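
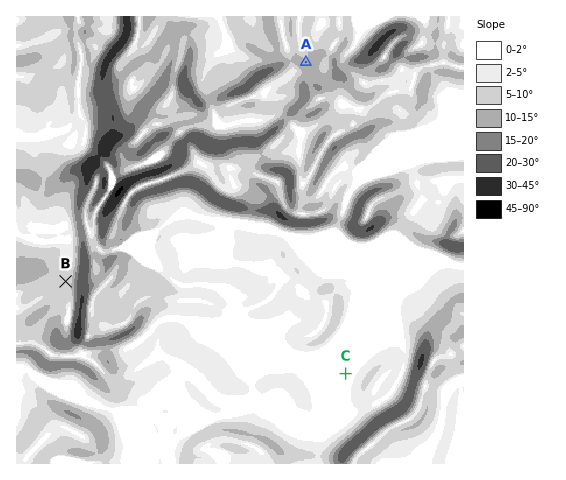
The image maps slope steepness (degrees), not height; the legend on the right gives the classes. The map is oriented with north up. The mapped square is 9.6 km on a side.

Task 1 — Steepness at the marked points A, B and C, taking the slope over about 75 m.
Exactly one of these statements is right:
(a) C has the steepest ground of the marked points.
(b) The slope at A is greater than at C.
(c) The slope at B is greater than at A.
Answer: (b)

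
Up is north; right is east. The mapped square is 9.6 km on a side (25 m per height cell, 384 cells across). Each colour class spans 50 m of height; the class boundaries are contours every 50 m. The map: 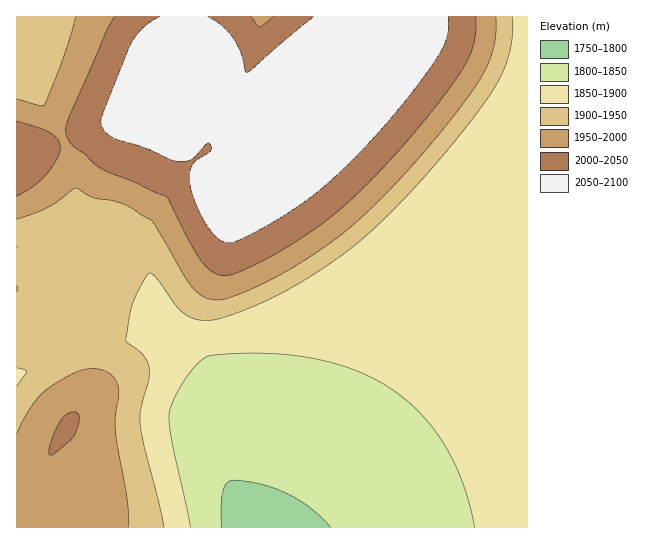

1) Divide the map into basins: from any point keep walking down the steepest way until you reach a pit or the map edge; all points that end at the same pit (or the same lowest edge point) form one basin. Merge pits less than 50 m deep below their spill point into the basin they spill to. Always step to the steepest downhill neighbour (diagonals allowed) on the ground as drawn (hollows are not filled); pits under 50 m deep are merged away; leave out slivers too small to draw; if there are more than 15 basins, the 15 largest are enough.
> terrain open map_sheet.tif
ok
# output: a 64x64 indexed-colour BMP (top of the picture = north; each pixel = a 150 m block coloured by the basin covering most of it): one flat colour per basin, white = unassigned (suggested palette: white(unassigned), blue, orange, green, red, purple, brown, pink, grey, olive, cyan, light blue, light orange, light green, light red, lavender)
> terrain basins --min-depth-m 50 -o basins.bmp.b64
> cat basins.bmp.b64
<image width="64" height="64" href="data:image/bmp;base64,Qk12CAAAAAAAAHYAAAAoAAAAQAAAAEAAAAABAAQAAAAAAAAIAAATCwAAEwsAABAAAAAAAAAA////ALR3HwAOf/8ALKAsACgn1gC9Z5QAS1aMAMJ34wB/f38AIr28AM++FwDox64AeLv/AIrfmACWmP8A1bDFABEREREREREREREREREREREREREREREREREREREREREREREREREREREREREREREREREREREREREREREREREREREREREREREREREREREREREREREREREREREREREREREREREREREREREREREREREREREREREREREREREREREREREREREREREREREREREREREREREREREREREREREREREREREREREREREREREREREREREREREREREREREREREREREREREREREREREREREREREREREREREREREREREREREREREREREREREREREREREREREREREREREREREREREREREREREREREREREREREREREREREREREREREREREREREREREREREREREREREREREREREREREREREREREREREREREREREREREREREREREREREREREREREREREREREREREREREREREREREREREREREREREREREREREREREREREREREREREREREREREREREREREREREREREREREREREREREREREREREREREREREREREREREREREREREREREREREREREREREREREREREREREREREREREREREREREREREREREREREREREREREREREREREREREREREREREREREREREREREREREREREREREREREREREREREREREREREREREREREREREREREREREREREREREREREREREREREREREREREREREREREREREREREREREREREREREREREREREREREREREREREREREREREREREREREREREREREREREREREREREREREREREREREREREREREREREREREREREREREREREREREREREREREREREREREREREREREREREREREREREREREREREREREREREREREREREREREREREREREREREREREREREREREREREREREREREREREREREREREREREREREREREREREREREREREREREREREREREREREREREREREREREREREREREREREREREREREREREREREREREREREREREREREREREREREREREREREREREREREREREREREREREREREREREREREREREREREREREREREREREREREREREREREREREREREREREREREREREREREREREREREREREREREREREREREREREREREREREREREREREREREREREREREREREREREREREREREREREREREREREREREREREREREREREREREREREREREREREREREREREREREREREREREREREREREREREREREREREREREREREREREREREREREREREREREREREREREREREREREREREREREREREREREREREREREREREREREREREREREREREREREREREREREREREREREREREREREREREREREREREREREREREREREREREREREREREREREREREREREREREREREREREREREREREREREREREREREREREREREREREREREREREREREREREREREREREREREREREREREREREREREREREREREREREREREREREREREREREREREREREREREREREREREREREREREREREREREREREREREREREREREREREREREREREREREREREREREREREREREREREREREREREREREREREREREREREREREREREREREREREREREREREREREREREREREREREREREREREREREREREREREREREREREREREREREREREREREREREREREREREREREREREREREREREREREREREREREREREREREREREREREREREREREREREREREREREREREREREREREREREREREREREREREREREREREREREREREREREREREREREREREREREREREREREREREREREREREREREREREREREREREREREiIRERERERERERERERERERERERERERERERERERERERESIiIhERERERERERERERERERERERERERERERERERERERIiIiIhEREREREREREREREREREREREREREREREREREREiIiIiIiERERERERERERMzERERERERERERERERERERESIiIiIiIiIhERERERERMzMxERERERERERERERERERERIiIiIiIiIiIRERERERMzMzMxEREREREREREREREREREiIiIiIiIiIiERERETMzMzMzMRERERERERERERERERESIiIiIiIiIiIRERETMzMzMzMzERERERERERERERERERIiIiIiIiIiIiERERMzMzMzMzMxEREREREREREREREREiIiIiIiIiIiIRERMzMzMzMzMzMRERERERERERERERESIiIiIiIiIiIiEREzMzMzMzMzMzERERERERERERERERIiIiIiIiIiIiIhEzMzMzMzMzMzMxEREREREREREREREiIiIiIiIiIiIiIzMzMzMzMzMzMzMxERERERERERERESIiIiIiIiIiIiIjMzMzMzMzMzMzMzMRERERERERERERIiIiIiIiIiIiIiMzMzMzMzMzMzMzMzEREREREREREREiIiIiIiIiIiIiIzMzMzMzMzMzMzMzMxERERERERERESIiIiIiIiIiIiIjMzMzMzMzMzMzMzMzMRERERERERER"/>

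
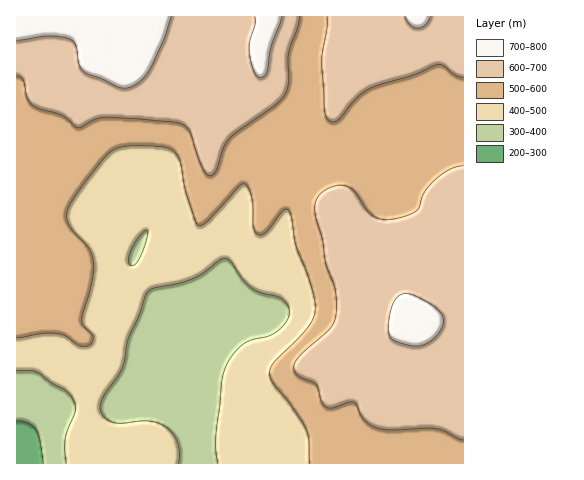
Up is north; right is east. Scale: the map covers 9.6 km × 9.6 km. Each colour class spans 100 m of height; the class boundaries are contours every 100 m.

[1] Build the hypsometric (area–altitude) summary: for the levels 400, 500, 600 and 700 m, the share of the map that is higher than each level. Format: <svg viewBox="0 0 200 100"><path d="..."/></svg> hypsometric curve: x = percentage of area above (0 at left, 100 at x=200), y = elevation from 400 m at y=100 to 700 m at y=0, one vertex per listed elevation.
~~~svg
<svg viewBox="0 0 200 100"><path d="M176 100l-44-33-61-34-61-33"/></svg>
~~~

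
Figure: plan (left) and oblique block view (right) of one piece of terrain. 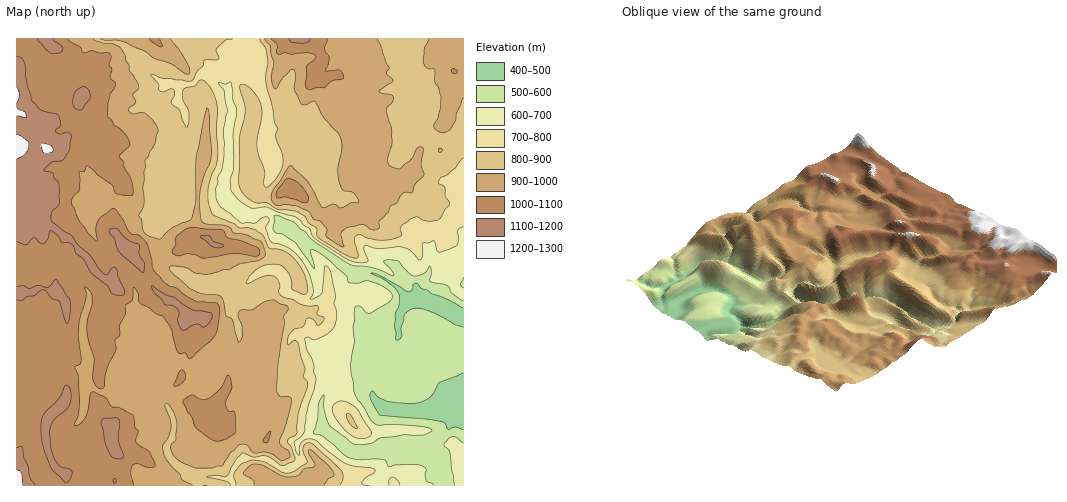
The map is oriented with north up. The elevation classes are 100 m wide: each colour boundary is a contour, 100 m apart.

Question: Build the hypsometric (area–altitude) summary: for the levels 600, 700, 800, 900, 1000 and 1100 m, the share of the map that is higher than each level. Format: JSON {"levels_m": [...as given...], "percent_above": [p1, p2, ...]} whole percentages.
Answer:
{"levels_m": [600, 700, 800, 900, 1000, 1100], "percent_above": [90, 82, 73, 53, 27, 6]}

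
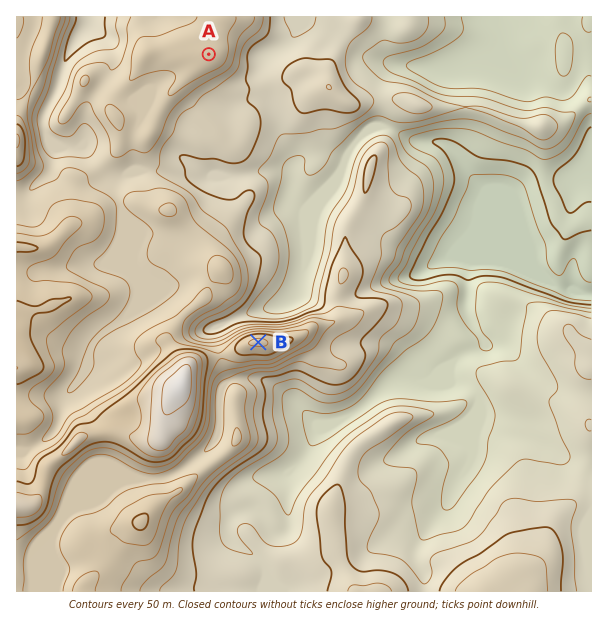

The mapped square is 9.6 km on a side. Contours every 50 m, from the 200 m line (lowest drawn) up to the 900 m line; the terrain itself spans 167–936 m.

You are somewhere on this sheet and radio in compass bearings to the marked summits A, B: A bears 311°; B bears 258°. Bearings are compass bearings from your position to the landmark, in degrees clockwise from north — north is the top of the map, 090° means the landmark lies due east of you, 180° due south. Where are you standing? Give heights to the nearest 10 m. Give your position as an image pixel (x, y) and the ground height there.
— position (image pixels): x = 485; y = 294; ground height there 330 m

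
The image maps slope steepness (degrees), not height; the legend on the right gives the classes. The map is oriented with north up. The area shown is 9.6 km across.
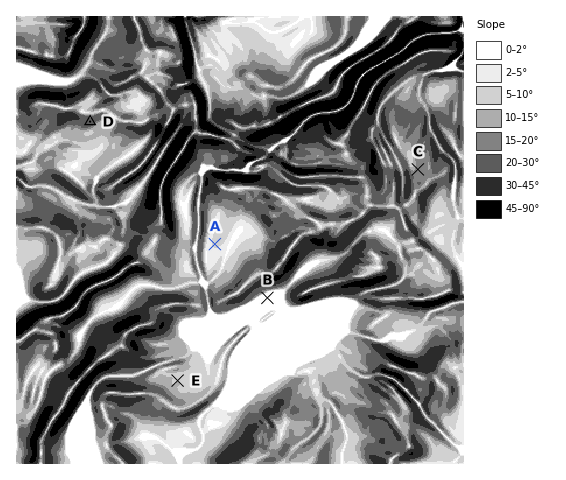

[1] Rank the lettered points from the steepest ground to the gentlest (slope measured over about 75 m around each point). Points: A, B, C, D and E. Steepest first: D C E A B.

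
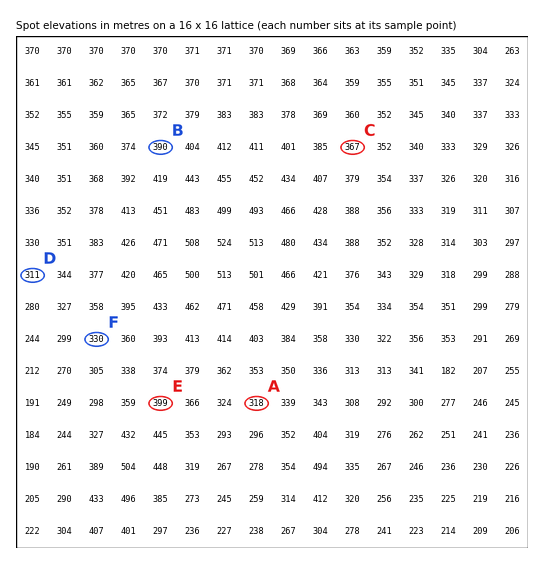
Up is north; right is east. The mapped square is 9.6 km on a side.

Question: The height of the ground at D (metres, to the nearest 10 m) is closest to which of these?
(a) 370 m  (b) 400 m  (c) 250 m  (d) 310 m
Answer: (d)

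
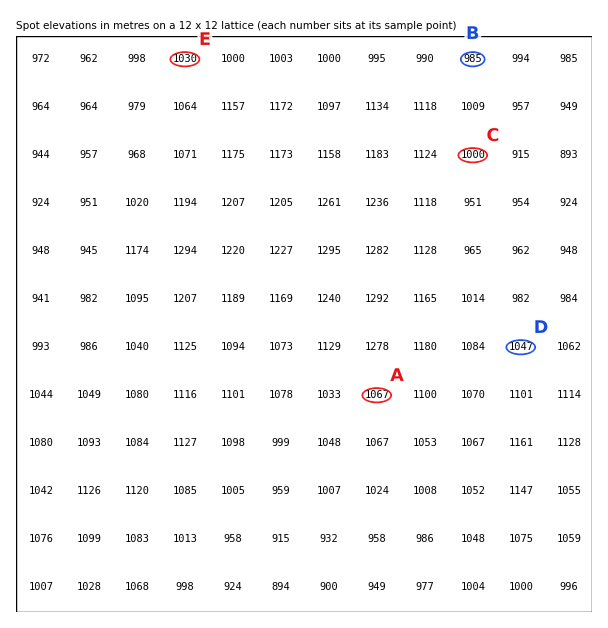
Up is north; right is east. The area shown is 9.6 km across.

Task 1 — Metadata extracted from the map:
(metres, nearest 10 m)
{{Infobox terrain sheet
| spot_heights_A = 1070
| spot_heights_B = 980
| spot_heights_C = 1000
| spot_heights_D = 1050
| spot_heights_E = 1030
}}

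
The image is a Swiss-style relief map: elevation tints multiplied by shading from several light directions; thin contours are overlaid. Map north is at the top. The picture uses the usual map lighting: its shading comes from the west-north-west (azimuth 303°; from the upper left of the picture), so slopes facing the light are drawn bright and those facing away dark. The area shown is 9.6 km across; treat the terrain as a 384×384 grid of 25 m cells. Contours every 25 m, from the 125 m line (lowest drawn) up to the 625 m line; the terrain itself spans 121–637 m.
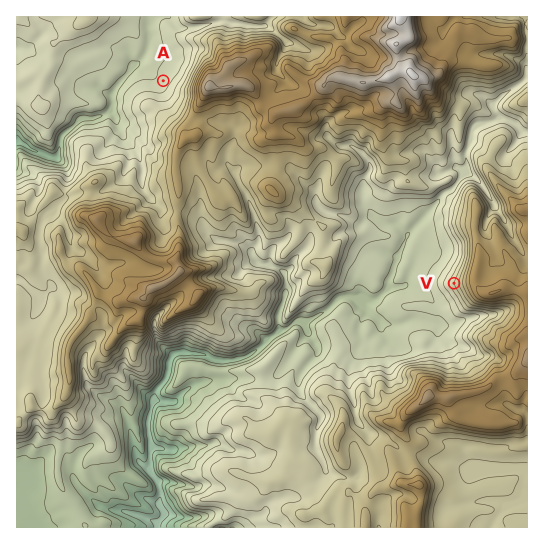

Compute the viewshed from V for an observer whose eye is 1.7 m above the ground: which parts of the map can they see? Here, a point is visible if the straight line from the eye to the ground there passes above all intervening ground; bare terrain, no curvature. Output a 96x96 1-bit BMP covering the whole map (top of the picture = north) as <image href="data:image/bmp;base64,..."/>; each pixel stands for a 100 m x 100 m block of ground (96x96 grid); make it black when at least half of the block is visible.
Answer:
<image width="96" height="96" href="data:image/bmp;base64,Qk2+BAAAAAAAAD4AAAAoAAAAYAAAAGAAAAABAAEAAAAAAIAEAAATCwAAEwsAAAIAAAAAAAAA////AAAAAAAAAAAAAAAAAAAAAAAAAAAAAAAAAAAAAAAAAAAAAAAAAAAAAAAAAAAAAAAAAAAAAAAAAAAAAAAAAAAAAAAAAAAAAAAAAAAAAAAAAAAAAAAAAAAAAAAAgAAAAAAAAAAAAAAAgAAAAAAAAAAAAAAAAAAAAAAAAAAAAAAAAAAAAAAAAAAAAAAAAAAAAAAAAAAAAAAAAAAAAAAAAAAAAAAAACAAAAAAAAAAAAAAADAAAAAAAAAAAAAAADAAAAAACAAAAAAAAHAAAAAACAAAAAAACHAAAAAABAAAAAAADPAAAAAABgAAAAAAH/AAAAwABgAAAAABH/AAABw4BhwAAAABH+AAAHh4BjwAAAAAP+QAAPBwBjnAAAAAf4YAAIDwDELgAAAAfgYAAAPwHEYAgAAAPAYAAB/wfE4P/AAAOIwAAD/w/M4P/4AAMYjAAAfw/94f/4AAMQDhAAP4//4f/+AAIwHBsAP8//////AAIgGA8AP8/////8AAAEOAAAH+H////gAAAGMAAAD2H///+AAAAHMAAKB+D//f8AAAADMAAPh4D///4AAAADGAAfw4D///4AAAAACAA/EIH///wAAAAACQB8GAP///gAAAAAEMD4MwP/P/gAAAAAAHnwYYH+P/gAAAAAAD/gYdD8//gAAAAAAAfg8Px9//AAAAAAAAfA8P9+f/AAAAAAAAPD8H/7//AAAAAAAgP/8D/z//DAAAAAAef8cA/7//+AAAAAAH/gIAf/3/+AAAAAAD/gAAP/z/mAAAAAAB/gAAP/7/DAAAAAAD/gAAP/7/DAAAAAADxgAAH/5/BAAAAAADwAAAH/9/BAAAAAADwAAAD/9/hAAAAAIDwAAAb/+/jAAAAAEBwAAAZ/+//AAAAAGBwAHEf//f/AAAAAEDw5Hkf//v/AAAAcEDgxHkD//34AAAAeADgiH/D//7gAAAAPgDAiP/P//9gAAAAGADAUP////8AAAAAAADAEB/H//+AAAAAAACAAD/H7/+AAAAAAACAAD+H5//AAAAAAACAAD+H/zxgAAAAAACAAB+H94AAAAAAAACAAB7D8/AAAAAAAAAAAB/D8f8AAAAAAAAAAB/j4//AAAAAAAAAAD3xw4PgAAAAAAAAAf/4D4PgAAAAAAAAAf/4B+fwAAAAAAAAAP+B8//wAAAAAAAAAD+D8//wAAAAAAAIAAHj2/+wAAAAAAAAACf3///wAAAAAAAAAD/z///4AAAAAAAIAD/4f//4AAAAAAAIAAP+A//4AAAAAAAIAAD/gZ/4AAAAAAAEAAB/8B/wAAAAAAAHgAA/8D/wAAAAAAAD+AAf+D/4AAAAAAAAAAAP/n/8AAAAAAAAAAAAAPz+AAAAAAAAAAAAACA/AAAAAAAAAAAAAAAfgAAAAAAAAAAAAAAEAAAAAAAAAAAAAAAAAAAAAAAAAAAAAAAAAAAAAAAAAAAAAAAAAAAAAAAAAAAAAAABwAAAAAAAAAAAAAAHAAAAAAAAAAAAAAAAAAAAAAAAAAAAAAAAAAAAAAAAAAAAAAAAAA="/>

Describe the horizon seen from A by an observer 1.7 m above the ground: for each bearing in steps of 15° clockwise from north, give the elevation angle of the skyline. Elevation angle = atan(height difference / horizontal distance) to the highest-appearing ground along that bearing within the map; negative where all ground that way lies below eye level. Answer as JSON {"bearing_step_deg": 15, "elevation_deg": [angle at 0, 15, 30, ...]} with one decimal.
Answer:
{"bearing_step_deg": 15, "elevation_deg": [-0.2, 1.0, 3.5, 5.4, 8.6, 14.9, 19.5, 19.7, 16.6, 13.3, 11.2, 9.7, 6.7, 6.3, 6.0, 4.4, 1.9, 1.0, 1.0, 0.9, 1.9, 2.0, 0.2, -1.0]}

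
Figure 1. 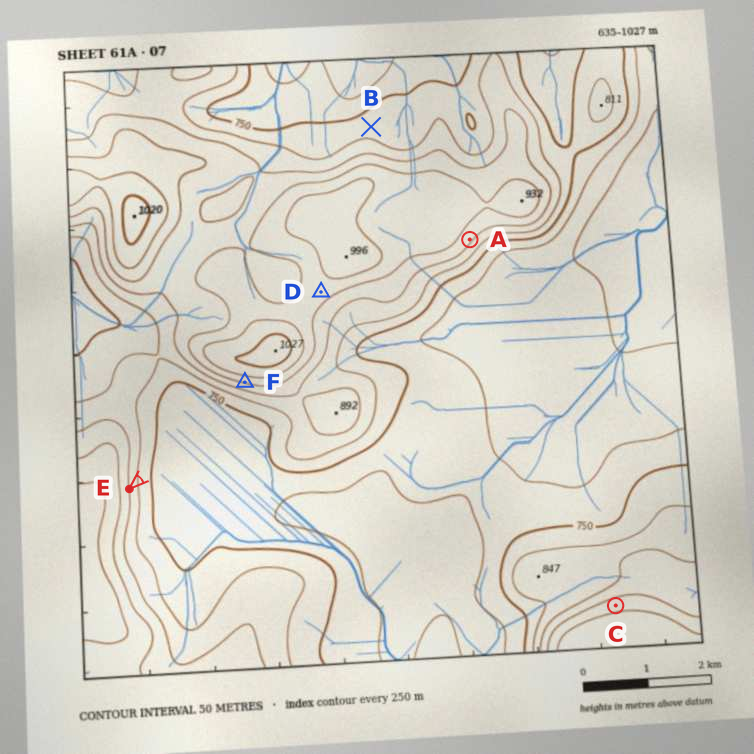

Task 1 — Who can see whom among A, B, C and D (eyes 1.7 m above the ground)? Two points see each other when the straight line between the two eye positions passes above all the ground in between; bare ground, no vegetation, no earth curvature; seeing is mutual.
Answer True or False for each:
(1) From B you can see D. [False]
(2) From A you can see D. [False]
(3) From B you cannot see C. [True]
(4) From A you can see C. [True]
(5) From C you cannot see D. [False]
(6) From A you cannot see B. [True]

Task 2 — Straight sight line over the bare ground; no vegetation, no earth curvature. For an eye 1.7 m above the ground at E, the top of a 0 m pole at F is visible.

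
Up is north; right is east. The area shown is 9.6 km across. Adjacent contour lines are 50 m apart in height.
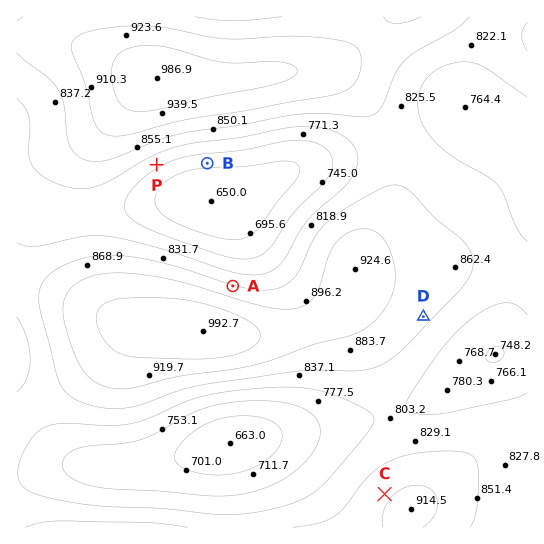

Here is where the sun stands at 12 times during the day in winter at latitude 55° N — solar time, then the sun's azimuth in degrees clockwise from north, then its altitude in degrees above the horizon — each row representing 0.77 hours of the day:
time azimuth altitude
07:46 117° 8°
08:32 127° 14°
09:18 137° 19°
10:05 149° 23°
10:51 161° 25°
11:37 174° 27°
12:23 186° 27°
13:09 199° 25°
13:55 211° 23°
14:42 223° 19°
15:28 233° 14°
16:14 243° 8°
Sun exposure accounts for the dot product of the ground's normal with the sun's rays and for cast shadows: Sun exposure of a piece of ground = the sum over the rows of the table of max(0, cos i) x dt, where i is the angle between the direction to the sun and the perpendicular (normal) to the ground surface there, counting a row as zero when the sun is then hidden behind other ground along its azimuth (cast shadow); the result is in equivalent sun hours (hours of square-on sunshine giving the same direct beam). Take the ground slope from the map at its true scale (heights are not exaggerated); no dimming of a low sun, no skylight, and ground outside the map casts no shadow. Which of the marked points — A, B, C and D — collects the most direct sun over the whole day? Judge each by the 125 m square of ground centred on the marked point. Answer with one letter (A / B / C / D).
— B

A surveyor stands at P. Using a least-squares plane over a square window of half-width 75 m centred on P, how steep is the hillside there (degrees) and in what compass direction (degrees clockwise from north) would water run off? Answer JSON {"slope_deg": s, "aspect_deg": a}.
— {"slope_deg": 11, "aspect_deg": 151}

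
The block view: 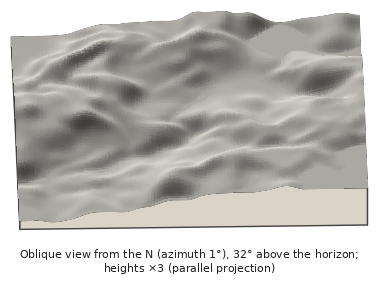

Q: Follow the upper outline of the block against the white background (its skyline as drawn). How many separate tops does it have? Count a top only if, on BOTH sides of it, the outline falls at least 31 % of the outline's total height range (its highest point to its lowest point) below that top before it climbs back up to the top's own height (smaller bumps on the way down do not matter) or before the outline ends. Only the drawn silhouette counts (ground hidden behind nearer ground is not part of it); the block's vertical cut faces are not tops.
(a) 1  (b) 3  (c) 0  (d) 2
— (c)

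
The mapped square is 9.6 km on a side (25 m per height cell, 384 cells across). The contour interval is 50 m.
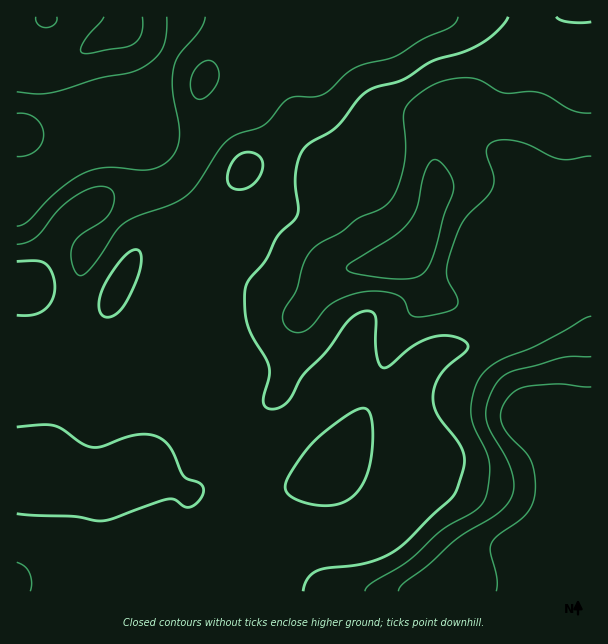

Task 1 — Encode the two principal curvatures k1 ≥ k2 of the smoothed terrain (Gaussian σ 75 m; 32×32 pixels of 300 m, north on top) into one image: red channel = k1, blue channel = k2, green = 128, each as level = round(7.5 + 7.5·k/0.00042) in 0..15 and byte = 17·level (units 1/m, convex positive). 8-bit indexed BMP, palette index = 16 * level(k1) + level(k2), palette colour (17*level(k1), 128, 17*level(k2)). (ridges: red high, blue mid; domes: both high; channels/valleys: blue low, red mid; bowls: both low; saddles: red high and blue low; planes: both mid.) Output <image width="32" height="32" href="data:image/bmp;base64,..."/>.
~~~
<image width="32" height="32" href="data:image/bmp;base64,Qk02CAAAAAAAADYEAAAoAAAAIAAAACAAAAABAAgAAAAAAAAEAAATCwAAEwsAAAABAAAAAAAAAIAAABGAAAAigAAAM4AAAESAAABVgAAAZoAAAHeAAACIgAAAmYAAAKqAAAC7gAAAzIAAAN2AAADugAAA/4AAAACAEQARgBEAIoARADOAEQBEgBEAVYARAGaAEQB3gBEAiIARAJmAEQCqgBEAu4ARAMyAEQDdgBEA7oARAP+AEQAAgCIAEYAiACKAIgAzgCIARIAiAFWAIgBmgCIAd4AiAIiAIgCZgCIAqoAiALuAIgDMgCIA3YAiAO6AIgD/gCIAAIAzABGAMwAigDMAM4AzAESAMwBVgDMAZoAzAHeAMwCIgDMAmYAzAKqAMwC7gDMAzIAzAN2AMwDugDMA/4AzAACARAARgEQAIoBEADOARABEgEQAVYBEAGaARAB3gEQAiIBEAJmARACqgEQAu4BEAMyARADdgEQA7oBEAP+ARAAAgFUAEYBVACKAVQAzgFUARIBVAFWAVQBmgFUAd4BVAIiAVQCZgFUAqoBVALuAVQDMgFUA3YBVAO6AVQD/gFUAAIBmABGAZgAigGYAM4BmAESAZgBVgGYAZoBmAHeAZgCIgGYAmYBmAKqAZgC7gGYAzIBmAN2AZgDugGYA/4BmAACAdwARgHcAIoB3ADOAdwBEgHcAVYB3AGaAdwB3gHcAiIB3AJmAdwCqgHcAu4B3AMyAdwDdgHcA7oB3AP+AdwAAgIgAEYCIACKAiAAzgIgARICIAFWAiABmgIgAd4CIAIiAiACZgIgAqoCIALuAiADMgIgA3YCIAO6AiAD/gIgAAICZABGAmQAigJkAM4CZAESAmQBVgJkAZoCZAHeAmQCIgJkAmYCZAKqAmQC7gJkAzICZAN2AmQDugJkA/4CZAACAqgARgKoAIoCqADOAqgBEgKoAVYCqAGaAqgB3gKoAiICqAJmAqgCqgKoAu4CqAMyAqgDdgKoA7oCqAP+AqgAAgLsAEYC7ACKAuwAzgLsARIC7AFWAuwBmgLsAd4C7AIiAuwCZgLsAqoC7ALuAuwDMgLsA3YC7AO6AuwD/gLsAAIDMABGAzAAigMwAM4DMAESAzABVgMwAZoDMAHeAzACIgMwAmYDMAKqAzAC7gMwAzIDMAN2AzADugMwA/4DMAACA3QARgN0AIoDdADOA3QBEgN0AVYDdAGaA3QB3gN0AiIDdAJmA3QCqgN0Au4DdAMyA3QDdgN0A7oDdAP+A3QAAgO4AEYDuACKA7gAzgO4ARIDuAFWA7gBmgO4Ad4DuAIiA7gCZgO4AqoDuALuA7gDMgO4A3YDuAO6A7gD/gO4AAID/ABGA/wAigP8AM4D/AESA/wBVgP8AZoD/AHeA/wCIgP8AmYD/AKqA/wC7gP8AzID/AN2A/wDugP8A/4D/AHd3h3eHiIeHh5iHh4eHhpa32Ob19vn5p4V2p4eFprm4dneHhoaGh4eHh4d3d3eGlpaVdHNyhebnpoenloWElYV1dYaHhoWGh4eGdnd3h4eGhYV0c2Fghejn19nJl3WFhId1dIWWhXR2h5eGdneHhnaFhYWGdXKApbfX6Pjmlpepp6eXlpeXhXSGmIiGhoeGhYWVlYWGdXOBcWKClNTGlZamuMrIpreolpSYqZaWl7a2uLimlYWGhoVkU4RzhPa2dIaXubi1x8rJpZaYl3aGlrbZ2qmVhYaGhnV0hYR16NqUp6i4lpSnubmXdnaGdnZ0hKfq2ZaEdndmZFKCpKTmuJWoqKd1ZYaWp5aGdoaHhnWDg7f4p4R2hnVzgqbY59aXhoaVlXV1hYWGhoaGh5eXl4SDhMbGhXWFlqPD6v3qqId2dYaXmId2hoaGd4eHl6e4l4R0hbaGdZWXlLLZ67qXhpd2hoeYh3d3h3d3h3d2h7endnR1pqeFhKemosfbyce4tpiHh4eHd3d3h3d3d2Z1pbWFdHSWx4VzhJaTtLeWt7iGhoeHl4aGh4eHd3d2dYWmt6eEc4XWpWJhcXCAkHKFppaSkoSVtpaFh4eHd4aFp7nKyYZicrf2lWODpKSUc3SFpqjGkIHnyIWGh4eHhoWnucnXtVNAYsbo2ObWp4Z2dXWl2uyzkNf5loV3h4aGlpaHpsXUpGJgoMTox5aGhnd2dqbq66WApfjIhXZ3hpaXh4aWx+j39vjo9LFjdXaHd3eHmMf2tFBw2PiWdnaGhnZ2dpa42uf2+Pr7lWFkd4eHh4eXgvT0YmCT+NeWh4Z2dnaWlZaWdYWGx/jXcnN2h4iHh4dgxvf3o6Cl2PfYl3Z2hYZ1dISGhmV19vZ0Y3SGh4d3d1CE2fr6tIBzhdbVppWEZXWWlpeGdXTm96aWlYWGdnd3YICRt/r4tYRjZMbnyJVzh6iXh3ZkdMj6x8e3lnZ1hXWUkZCRpLaltZZzhOj8yJOWmId3dmR01/iXl5aFhJSUdMq3lIKCgmNkpZWBtvzmtJeYh4Z2ZHTW1nV0g3Nzlsm127iWdXV1dVR0xaGgpaS2qaemp4d0hdfGdXWVpbf4+PWlpIRkdXZ2Y3P2xIBwU6e5lpW2uKa1ytinp8Xm+vmmhYCRgnJzc3Rig/n5lHFipbZlZZfJ18W52tnIpaW3pXJjt8jIp4WFlYCg6vzIo3OllWV1laaHdYeouLiGZISUhZfIt8fo17epo6C2+ciDc6aWdoaVlWVll5eGppWGh5eXp4WFdZfI2Nu4oIHWxnKFqJeGhoZ1ZHSVhnWllpeHdnZ2lrmmhoeX2bmCUKTFhIWpqYd2dnZ1dINyYoSlloZ2dnY="/>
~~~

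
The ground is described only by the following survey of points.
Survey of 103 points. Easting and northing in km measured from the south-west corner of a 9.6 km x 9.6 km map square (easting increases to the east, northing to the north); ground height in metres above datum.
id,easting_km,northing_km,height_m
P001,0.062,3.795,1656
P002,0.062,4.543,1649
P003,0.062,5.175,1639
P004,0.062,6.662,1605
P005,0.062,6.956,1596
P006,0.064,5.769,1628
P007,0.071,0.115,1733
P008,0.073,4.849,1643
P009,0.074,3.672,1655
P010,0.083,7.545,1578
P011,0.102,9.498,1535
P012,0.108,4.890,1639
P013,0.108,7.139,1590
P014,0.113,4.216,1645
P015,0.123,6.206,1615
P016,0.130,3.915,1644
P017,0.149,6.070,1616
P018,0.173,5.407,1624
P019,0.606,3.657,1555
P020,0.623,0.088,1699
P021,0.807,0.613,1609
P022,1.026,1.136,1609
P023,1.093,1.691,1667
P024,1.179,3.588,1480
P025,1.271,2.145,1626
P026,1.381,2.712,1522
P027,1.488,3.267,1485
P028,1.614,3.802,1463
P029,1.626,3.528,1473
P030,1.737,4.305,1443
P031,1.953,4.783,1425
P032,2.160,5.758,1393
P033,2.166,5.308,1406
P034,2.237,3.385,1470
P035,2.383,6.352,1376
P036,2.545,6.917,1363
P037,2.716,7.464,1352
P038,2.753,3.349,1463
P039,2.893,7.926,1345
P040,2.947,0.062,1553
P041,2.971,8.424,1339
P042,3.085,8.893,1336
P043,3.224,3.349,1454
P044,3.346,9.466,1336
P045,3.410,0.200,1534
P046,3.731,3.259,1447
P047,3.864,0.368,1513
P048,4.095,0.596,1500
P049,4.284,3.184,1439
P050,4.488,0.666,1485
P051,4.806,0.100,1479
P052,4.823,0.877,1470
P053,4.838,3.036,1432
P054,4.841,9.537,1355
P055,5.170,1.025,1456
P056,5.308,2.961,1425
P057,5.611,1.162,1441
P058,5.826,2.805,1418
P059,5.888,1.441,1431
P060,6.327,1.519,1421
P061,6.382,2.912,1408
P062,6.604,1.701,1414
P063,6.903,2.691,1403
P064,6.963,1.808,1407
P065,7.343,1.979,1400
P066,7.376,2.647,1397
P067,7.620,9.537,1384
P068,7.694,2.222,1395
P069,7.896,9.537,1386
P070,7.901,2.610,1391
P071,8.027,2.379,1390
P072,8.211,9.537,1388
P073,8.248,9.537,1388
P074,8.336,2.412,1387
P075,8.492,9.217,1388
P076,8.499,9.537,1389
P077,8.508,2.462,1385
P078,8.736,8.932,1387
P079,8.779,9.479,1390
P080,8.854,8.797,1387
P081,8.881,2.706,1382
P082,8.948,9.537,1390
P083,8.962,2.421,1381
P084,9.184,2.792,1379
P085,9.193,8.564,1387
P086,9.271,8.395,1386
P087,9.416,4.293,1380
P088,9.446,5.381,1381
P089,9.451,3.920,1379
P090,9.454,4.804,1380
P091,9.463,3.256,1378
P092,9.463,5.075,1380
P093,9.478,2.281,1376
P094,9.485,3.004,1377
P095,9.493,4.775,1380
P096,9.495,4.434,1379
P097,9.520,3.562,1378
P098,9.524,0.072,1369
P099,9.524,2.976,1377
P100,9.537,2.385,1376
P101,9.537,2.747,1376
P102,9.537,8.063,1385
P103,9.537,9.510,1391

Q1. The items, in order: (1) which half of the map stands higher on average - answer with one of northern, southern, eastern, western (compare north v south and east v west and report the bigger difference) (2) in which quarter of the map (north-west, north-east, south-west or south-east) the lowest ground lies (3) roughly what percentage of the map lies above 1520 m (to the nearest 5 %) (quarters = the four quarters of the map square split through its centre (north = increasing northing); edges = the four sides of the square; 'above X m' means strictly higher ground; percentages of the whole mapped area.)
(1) On average the western half of the map is the higher ground.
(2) The lowest ground is in the north-west quarter.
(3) Roughly 15 % of the ground is higher than 1520 m.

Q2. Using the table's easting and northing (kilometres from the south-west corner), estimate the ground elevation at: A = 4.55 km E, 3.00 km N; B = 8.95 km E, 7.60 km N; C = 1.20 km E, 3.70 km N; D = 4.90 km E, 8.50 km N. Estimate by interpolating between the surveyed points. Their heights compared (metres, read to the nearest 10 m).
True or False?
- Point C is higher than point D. True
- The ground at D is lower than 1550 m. True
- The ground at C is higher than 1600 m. False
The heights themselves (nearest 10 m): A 1440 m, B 1380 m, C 1480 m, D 1360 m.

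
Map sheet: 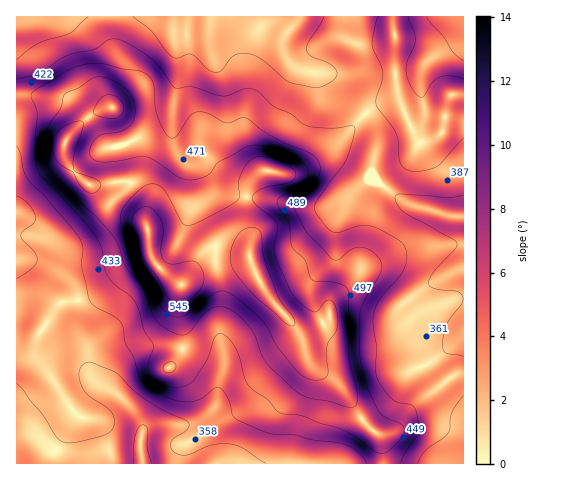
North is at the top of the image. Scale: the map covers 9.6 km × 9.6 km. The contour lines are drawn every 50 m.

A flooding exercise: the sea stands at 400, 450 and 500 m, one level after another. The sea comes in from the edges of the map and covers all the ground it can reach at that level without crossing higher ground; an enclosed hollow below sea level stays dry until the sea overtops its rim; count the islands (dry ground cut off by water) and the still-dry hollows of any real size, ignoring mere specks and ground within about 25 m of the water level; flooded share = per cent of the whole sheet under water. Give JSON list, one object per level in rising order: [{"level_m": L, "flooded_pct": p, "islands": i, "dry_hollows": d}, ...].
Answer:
[{"level_m": 400, "flooded_pct": 46, "islands": 0, "dry_hollows": 0}, {"level_m": 450, "flooded_pct": 64, "islands": 1, "dry_hollows": 0}, {"level_m": 500, "flooded_pct": 78, "islands": 1, "dry_hollows": 0}]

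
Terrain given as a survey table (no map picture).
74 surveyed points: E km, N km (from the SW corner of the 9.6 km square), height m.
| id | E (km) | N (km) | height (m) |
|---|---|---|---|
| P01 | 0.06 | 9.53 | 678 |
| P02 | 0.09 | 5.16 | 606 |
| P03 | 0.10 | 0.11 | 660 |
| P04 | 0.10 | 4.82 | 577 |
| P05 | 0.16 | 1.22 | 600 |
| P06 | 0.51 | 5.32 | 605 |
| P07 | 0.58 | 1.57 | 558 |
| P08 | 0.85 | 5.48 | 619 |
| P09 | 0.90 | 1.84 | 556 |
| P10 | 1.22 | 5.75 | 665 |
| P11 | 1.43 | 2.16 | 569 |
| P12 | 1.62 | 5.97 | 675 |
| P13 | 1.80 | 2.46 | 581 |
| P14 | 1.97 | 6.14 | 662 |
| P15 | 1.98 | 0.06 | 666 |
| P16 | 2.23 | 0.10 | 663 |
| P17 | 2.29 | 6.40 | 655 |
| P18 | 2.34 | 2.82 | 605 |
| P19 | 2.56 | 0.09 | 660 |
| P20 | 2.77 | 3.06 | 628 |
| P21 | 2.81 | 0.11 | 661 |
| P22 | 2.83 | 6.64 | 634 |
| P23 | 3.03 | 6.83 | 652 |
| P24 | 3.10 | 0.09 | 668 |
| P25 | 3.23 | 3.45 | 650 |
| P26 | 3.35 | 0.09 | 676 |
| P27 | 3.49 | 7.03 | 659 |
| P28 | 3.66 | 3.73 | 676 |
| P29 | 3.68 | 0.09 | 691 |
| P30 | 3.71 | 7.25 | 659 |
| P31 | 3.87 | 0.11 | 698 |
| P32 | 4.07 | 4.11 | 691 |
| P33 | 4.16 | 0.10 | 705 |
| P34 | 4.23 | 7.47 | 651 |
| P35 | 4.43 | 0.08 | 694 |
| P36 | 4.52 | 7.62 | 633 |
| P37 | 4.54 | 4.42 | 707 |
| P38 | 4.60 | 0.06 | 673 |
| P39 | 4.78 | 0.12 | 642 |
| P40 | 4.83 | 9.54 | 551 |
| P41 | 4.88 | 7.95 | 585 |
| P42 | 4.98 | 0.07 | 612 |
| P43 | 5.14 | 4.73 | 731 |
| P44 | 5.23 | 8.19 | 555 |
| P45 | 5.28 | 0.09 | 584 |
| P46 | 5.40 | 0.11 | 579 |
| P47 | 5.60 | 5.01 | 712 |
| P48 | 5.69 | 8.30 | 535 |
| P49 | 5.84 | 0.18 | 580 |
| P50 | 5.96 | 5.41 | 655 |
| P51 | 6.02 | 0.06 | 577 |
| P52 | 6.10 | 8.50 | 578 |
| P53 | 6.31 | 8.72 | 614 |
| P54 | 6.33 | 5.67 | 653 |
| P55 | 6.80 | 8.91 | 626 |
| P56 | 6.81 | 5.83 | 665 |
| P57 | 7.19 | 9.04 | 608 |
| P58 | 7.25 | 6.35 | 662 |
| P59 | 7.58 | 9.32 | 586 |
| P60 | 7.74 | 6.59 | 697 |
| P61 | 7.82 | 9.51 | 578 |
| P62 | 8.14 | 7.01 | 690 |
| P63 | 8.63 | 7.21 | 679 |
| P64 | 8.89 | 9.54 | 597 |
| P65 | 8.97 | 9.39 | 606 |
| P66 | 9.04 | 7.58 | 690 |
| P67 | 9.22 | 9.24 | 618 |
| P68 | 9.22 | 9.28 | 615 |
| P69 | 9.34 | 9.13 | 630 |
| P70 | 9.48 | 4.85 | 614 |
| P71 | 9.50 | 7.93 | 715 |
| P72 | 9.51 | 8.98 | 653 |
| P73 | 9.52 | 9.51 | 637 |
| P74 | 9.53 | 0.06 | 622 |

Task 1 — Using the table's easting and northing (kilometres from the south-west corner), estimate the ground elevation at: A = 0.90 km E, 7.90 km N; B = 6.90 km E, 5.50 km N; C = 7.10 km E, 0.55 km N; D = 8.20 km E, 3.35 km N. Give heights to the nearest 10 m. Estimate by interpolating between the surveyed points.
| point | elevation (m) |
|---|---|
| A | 720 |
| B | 690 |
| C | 570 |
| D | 620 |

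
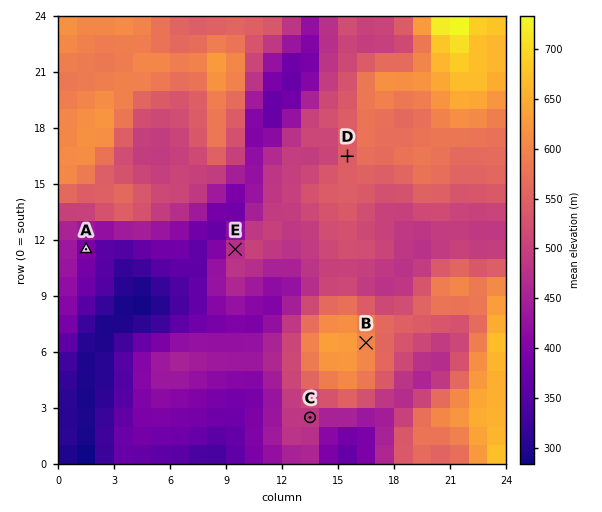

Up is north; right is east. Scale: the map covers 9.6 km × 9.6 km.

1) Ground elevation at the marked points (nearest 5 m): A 395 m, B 600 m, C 485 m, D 545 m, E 475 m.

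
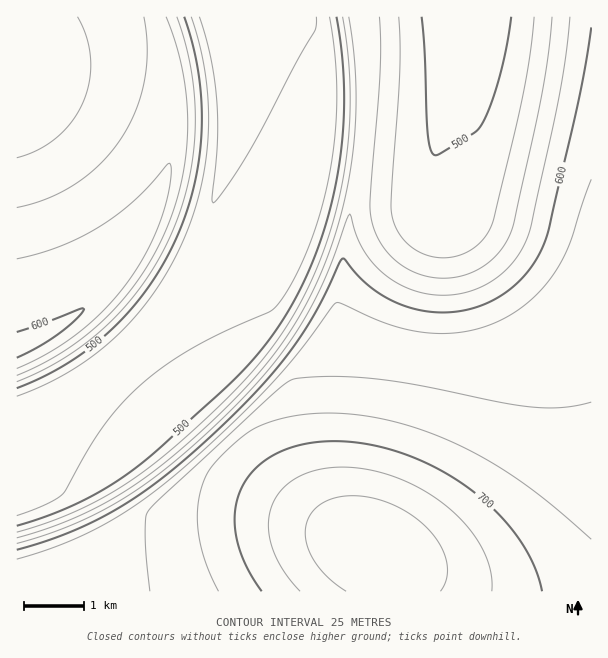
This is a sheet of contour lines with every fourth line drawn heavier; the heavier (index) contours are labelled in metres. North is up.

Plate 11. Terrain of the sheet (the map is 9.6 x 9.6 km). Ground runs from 430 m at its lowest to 770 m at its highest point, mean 575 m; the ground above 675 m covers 15.6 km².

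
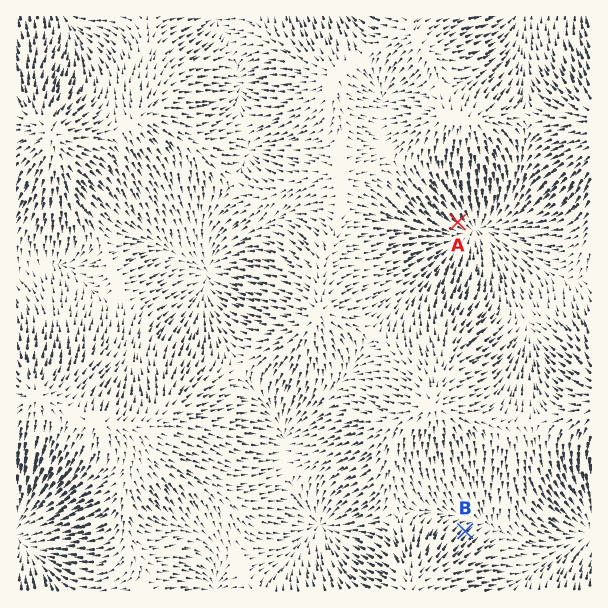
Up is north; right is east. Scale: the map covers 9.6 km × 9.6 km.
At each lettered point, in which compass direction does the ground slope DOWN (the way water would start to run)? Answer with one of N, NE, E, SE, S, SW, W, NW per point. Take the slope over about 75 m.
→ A SE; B NE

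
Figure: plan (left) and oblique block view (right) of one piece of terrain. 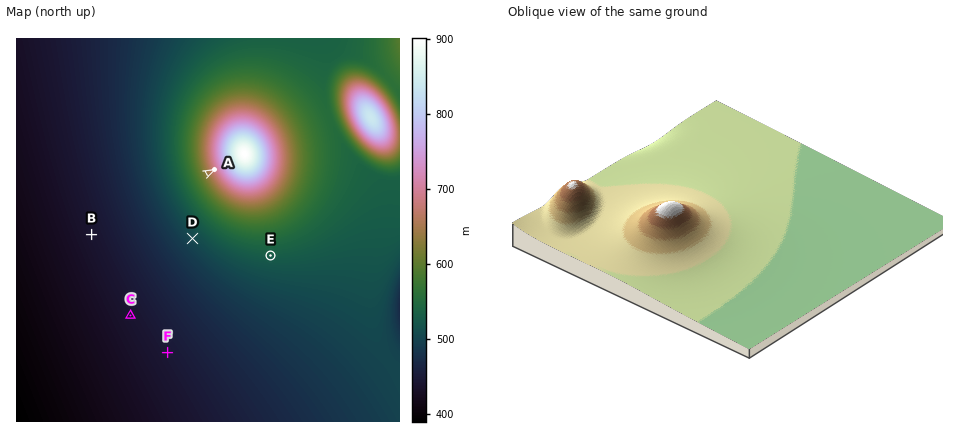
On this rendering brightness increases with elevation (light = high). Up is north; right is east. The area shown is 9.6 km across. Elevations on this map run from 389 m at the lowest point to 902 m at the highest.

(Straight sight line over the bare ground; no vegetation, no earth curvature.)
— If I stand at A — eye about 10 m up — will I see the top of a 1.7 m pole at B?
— Yes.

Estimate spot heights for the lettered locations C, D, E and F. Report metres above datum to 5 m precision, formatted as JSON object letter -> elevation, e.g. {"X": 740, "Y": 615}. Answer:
{"C": 440, "D": 505, "E": 530, "F": 445}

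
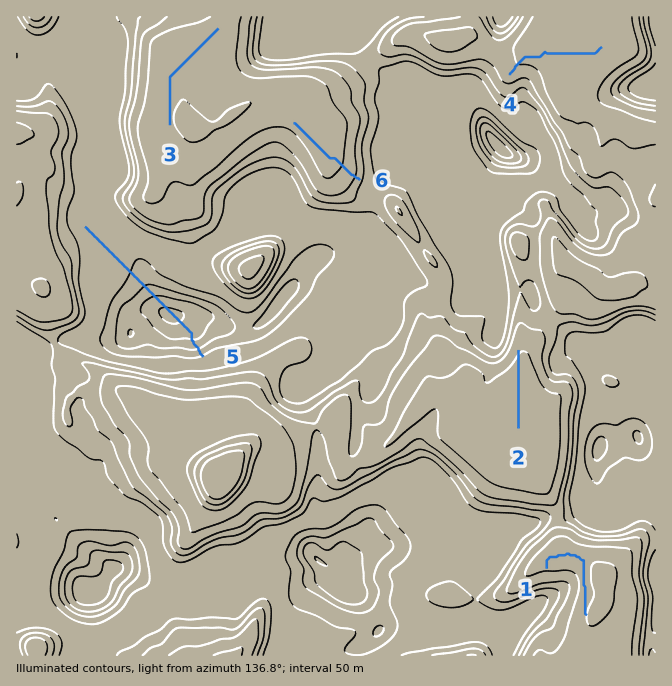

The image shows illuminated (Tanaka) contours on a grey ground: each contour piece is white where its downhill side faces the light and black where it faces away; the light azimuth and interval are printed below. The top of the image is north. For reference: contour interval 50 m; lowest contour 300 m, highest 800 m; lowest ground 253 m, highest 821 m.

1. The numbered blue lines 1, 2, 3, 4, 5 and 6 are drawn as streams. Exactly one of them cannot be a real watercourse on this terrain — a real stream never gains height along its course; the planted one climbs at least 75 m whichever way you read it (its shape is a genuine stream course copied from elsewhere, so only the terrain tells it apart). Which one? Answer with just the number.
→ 5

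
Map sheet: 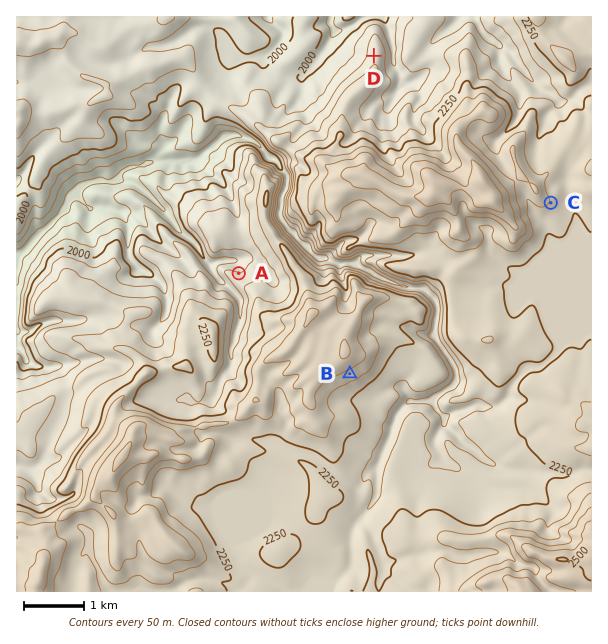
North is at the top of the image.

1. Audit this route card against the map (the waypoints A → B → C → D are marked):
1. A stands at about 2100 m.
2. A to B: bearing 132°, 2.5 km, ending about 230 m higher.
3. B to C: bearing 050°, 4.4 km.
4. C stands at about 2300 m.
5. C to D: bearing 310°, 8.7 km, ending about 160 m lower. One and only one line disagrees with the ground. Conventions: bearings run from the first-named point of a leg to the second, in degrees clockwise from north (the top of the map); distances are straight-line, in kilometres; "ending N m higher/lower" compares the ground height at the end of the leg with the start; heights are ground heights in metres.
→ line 5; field distance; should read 3.8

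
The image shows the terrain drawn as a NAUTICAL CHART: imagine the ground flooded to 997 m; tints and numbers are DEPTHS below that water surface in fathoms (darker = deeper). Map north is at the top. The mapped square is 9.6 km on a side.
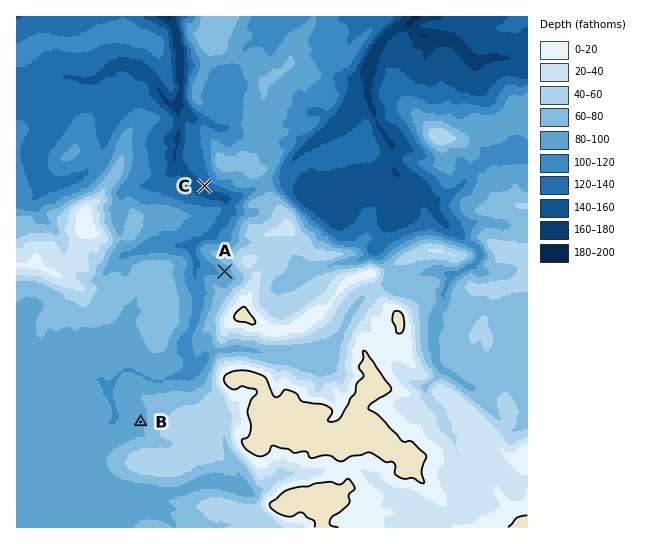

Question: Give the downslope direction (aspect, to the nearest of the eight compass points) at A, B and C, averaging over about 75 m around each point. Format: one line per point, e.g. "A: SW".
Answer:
A: SW
B: W
C: SW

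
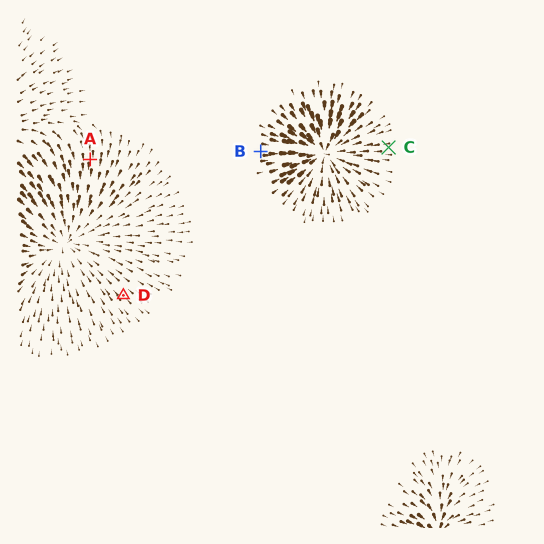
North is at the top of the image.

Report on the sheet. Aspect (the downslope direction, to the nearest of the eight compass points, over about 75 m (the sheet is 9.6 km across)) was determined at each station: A S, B E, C W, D NW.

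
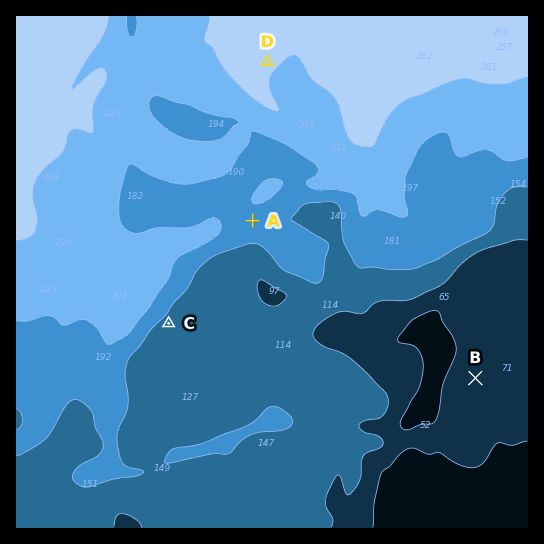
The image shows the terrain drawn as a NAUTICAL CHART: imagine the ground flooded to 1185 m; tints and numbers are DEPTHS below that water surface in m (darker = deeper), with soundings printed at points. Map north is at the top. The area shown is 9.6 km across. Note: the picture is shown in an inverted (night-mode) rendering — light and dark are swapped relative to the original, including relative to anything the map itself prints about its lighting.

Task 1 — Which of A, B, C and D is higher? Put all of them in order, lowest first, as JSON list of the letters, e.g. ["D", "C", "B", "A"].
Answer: ["D", "A", "C", "B"]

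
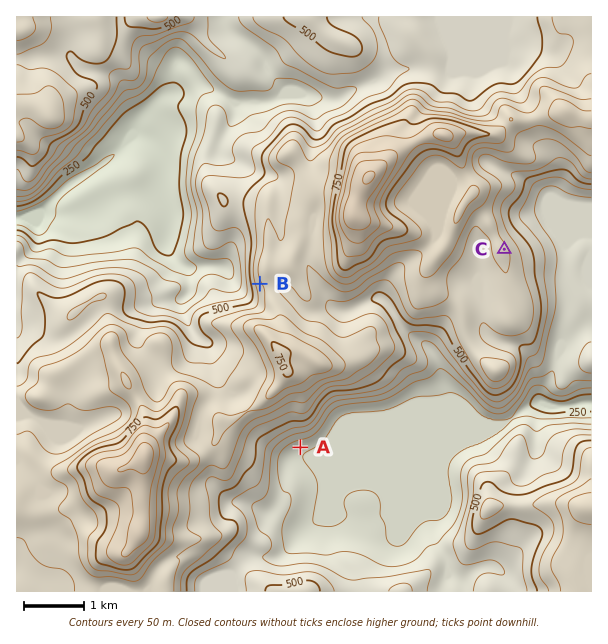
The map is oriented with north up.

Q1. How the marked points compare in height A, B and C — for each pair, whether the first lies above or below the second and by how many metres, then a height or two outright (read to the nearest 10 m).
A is below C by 290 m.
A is below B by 270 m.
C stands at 610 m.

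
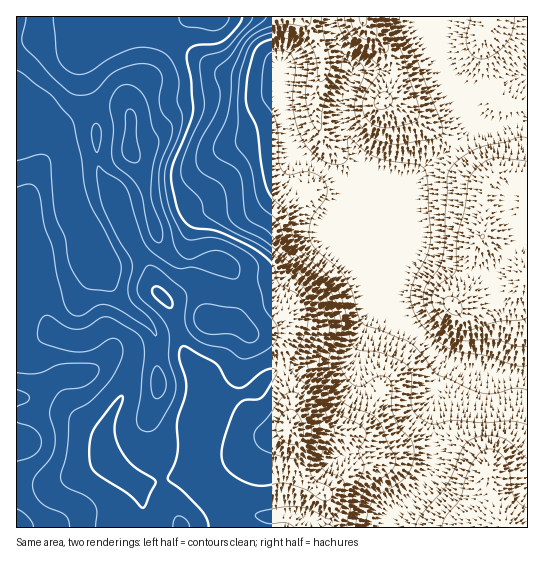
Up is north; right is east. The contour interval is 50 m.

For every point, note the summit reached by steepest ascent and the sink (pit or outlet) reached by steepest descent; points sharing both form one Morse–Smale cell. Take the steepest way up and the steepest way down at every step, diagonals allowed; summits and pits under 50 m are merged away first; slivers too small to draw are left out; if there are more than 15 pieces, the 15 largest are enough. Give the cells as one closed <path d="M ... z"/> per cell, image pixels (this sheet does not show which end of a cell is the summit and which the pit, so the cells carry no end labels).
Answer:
<path d="M329 16l-313 1 1 23 16-1 17-7 17 0 15 5 9 0-8 12-2 17 15 56 3 47 16 26 12 36 20 32 12 30-8 2-10 8-17 26 0 4 11 13 0 12-8 29-16 28-7 18 0 14 5 14 9 10 20 13 28-4 24-7 11 0 2-56 6-12 45-14 17-18 10-4 40-6 20 0 6-3 10-11 16-39 19-19 3-26 8-23 0-16-3-12-4-12-31-35-22-40-3-8 0-16 11-24 1-8-19-36z"/><path d="M391 292l-18 18-16 39-10 11-6 3-31 1-33 7-6 2-17 18-37 10-12 8-2 8-3 53 11 17 28 29 11 1 39-4 26 8 70 4 3-8 40-39 5-13 2-79 9-21 4-4-9-5-40-41z"/><path d="M527 120l-10 0-19 5-17 0-7-2-21 25-24 15-25 24-7 12 6 27 0 16-7 17-4 20 1 24 6 12 40 41 16 8 15 4 57 9z"/><path d="M67 32l-17 0-17 7-17 2 0 161 12 1 5 23 10 23-3 42 8 34 6 8 15 7 12 1 10-4 12-9 11 0 9 5 5-11 4-3-1-1 10-15 10-8 8-2-12-30-20-32-12-36-16-26-3-47-15-56 2-17 6-11z"/><path d="M114 328l-11 0-12 9-10 4-12-1-14-7-5 0-21 15-13 5 1 175 124-1 2-25-4-16-27-21-8-18 1-20 22-40 8-29 0-12-3-5-7-8z"/><path d="M425 16l-96 1 4 18 19 36-1 8-11 24 0 16 3 8 22 40 32 37 2-9 5-8 25-24 24-15 22-26-8-9-27-48z"/><path d="M451 361l-4 0-3 4-9 21-3 84-8 13-36 34-3 10 142 1 1-150-2-2-13 0-43-8z"/><path d="M527 16l-102 1 2 10 13 38 27 48 10 11 21 1 19-5 11-1z"/><path d="M201 473l-11 0-24 7-28 4 5 18-2 25 101 1 5-10-8-2-28-29z"/><path d="M27 203l-11 0 1 149 12-4 16-12 8-3-8-16-5-26 3-42-10-23-1-12z"/><path d="M289 513l-16 3-22 0-7 5-1 6 142 0 0-2-70-4z"/>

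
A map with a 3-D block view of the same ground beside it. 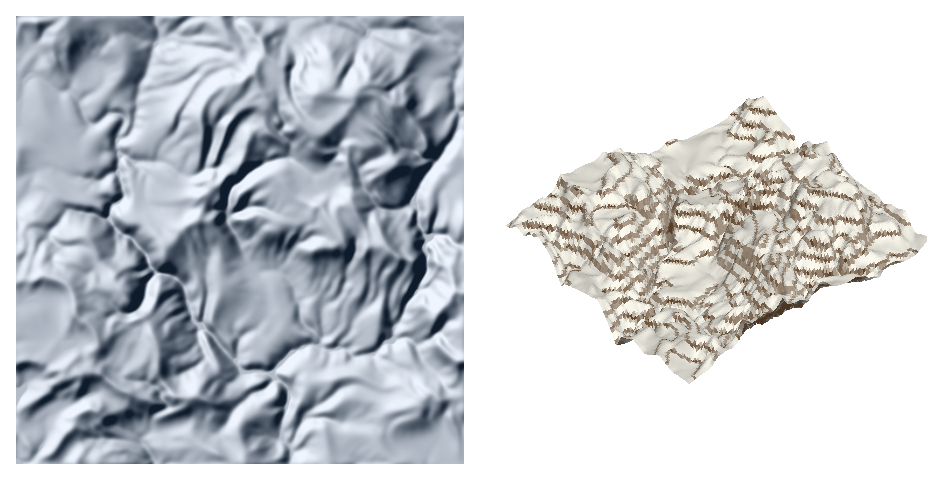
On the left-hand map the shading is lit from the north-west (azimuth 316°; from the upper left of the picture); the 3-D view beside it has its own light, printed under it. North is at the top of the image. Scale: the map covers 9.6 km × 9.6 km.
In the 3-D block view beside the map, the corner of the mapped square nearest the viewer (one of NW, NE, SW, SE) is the SE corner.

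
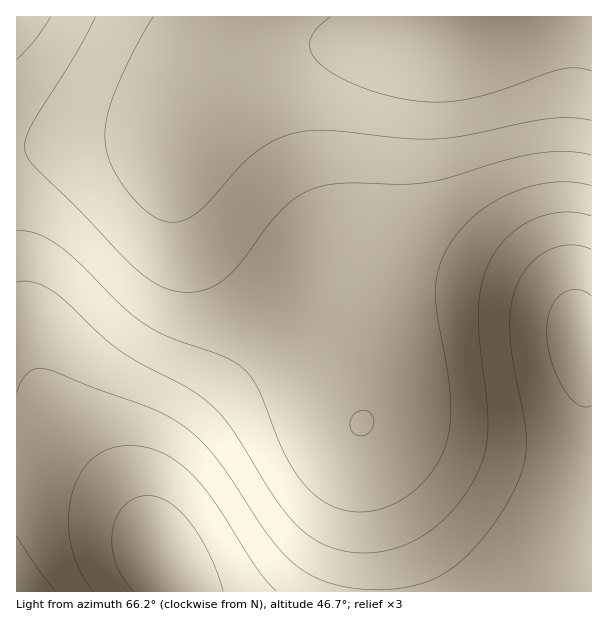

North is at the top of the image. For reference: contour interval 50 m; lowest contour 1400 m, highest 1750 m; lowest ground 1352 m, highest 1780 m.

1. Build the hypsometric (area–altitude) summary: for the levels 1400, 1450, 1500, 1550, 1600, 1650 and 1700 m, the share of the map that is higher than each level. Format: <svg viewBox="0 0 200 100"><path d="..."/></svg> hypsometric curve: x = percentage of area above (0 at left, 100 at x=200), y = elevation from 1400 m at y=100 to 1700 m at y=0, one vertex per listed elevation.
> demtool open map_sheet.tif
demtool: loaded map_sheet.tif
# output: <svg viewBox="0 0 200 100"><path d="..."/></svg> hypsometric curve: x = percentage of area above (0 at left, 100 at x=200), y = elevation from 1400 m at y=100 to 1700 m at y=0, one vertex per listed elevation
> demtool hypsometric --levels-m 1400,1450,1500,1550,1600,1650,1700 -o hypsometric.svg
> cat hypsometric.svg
<svg viewBox="0 0 200 100"><path d="M188 100l-26-17-25-16-48-17-22-17-22-16-30-17"/></svg>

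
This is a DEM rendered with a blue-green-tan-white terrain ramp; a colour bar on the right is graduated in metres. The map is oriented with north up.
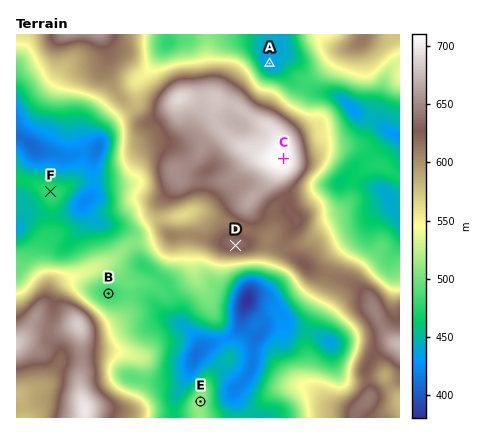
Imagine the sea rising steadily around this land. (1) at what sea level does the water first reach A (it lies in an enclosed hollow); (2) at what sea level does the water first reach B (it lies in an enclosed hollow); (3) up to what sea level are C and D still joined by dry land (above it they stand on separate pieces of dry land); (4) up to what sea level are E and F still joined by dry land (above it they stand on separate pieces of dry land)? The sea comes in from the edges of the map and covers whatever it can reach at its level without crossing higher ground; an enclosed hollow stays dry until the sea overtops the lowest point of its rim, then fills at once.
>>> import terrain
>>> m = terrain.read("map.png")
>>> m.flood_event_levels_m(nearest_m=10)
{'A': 440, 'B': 490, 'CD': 620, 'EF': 460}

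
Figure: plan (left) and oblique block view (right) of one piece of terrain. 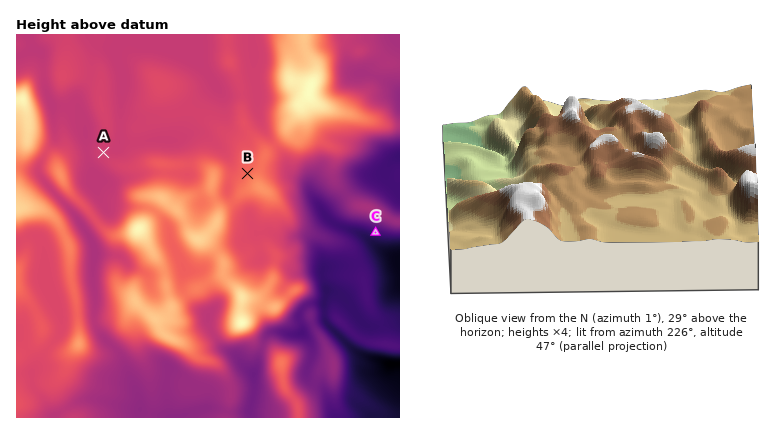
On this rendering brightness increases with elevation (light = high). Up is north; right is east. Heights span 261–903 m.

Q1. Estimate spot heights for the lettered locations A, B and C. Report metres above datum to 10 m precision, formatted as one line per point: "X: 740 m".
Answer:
A: 620 m
B: 710 m
C: 390 m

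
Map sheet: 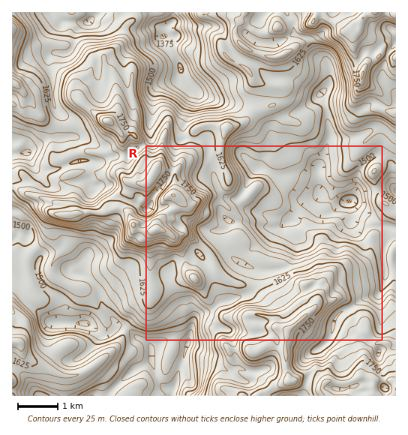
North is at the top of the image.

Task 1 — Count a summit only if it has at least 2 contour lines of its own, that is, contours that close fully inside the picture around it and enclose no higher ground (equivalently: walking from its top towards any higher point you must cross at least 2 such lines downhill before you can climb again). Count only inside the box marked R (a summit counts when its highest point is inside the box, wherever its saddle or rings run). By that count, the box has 3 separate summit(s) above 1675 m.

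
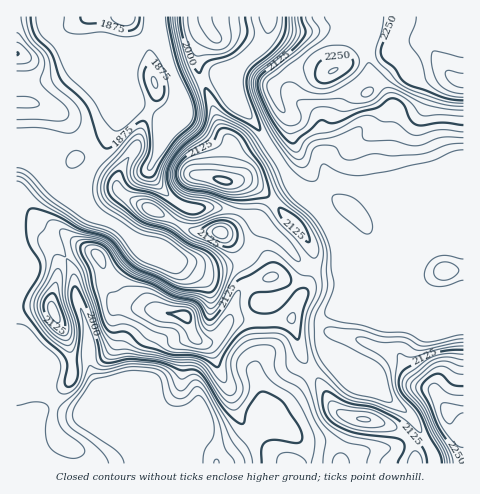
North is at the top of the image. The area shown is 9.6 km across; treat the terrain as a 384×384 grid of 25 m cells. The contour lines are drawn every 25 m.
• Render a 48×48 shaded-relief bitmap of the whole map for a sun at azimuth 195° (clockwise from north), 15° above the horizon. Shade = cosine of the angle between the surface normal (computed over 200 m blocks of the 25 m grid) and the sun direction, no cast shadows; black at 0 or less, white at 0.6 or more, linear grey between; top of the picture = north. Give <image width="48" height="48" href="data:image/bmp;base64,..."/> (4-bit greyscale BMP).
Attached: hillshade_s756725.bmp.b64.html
<image width="48" height="48" href="data:image/bmp;base64,Qk32BAAAAAAAAHYAAAAoAAAAMAAAADAAAAABAAQAAAAAAIAEAAATCwAAEwsAABAAAAAAAAAAAAAAABEREQAiIiIAMzMzAERERABVVVUAZmZmAHd3dwCIiIgAmZmZAKqqqgC7u7sAzMzMAN3d3QDu7u4A////AGZniHdlRWZmZndmeJh2VEZ2ZmdmZlRqumZ3h2VUVmZmZmdmiZh2VFZ2Z3iHd1SMuWZ3dUM0ZmZmZmdniZdlVWd4iau6l0WtuWZ3ZDNWZmZmZmZomYdmZniavMy6hUfMl2Z2VEVmZmZnd2Z5qXZmd4msy5hkMlrLh3d3ZmZmZmZneHeLuXdneImqdCEAFa3IZnd3eIdmZmZ3iYisyYd3iJmWIAABWt2mVXd3iadmZmZ3mpnNqHd4mZl0ASNGnMqFQ2Z3eJiId3d4mZvchVeJmZhiJWZnmXZURGZmd3erqZmrur3bZFeImZdDVmZ4hTMzQ2Znd2at3d7//u/ZZWeIiIY1ZmeJdTISImZ4qWab3f/////Zd4iHeIVGZ4iYdTEAAXeLymabu83czNyYiZmZmXRXeIh1QyEAAHit2VerqqqqmZdGiaq6qWVnd2QyIiMyIYnNtje8qqqqqoQkeJmqqGVlQzI0RFZmVZrMcii7maqqmFITVmZ3d2ZkREVmZmZmZomoMUq5iIh2QQASRVVmZWd2ZmZmZmZmZndlImu4ZmVAAAADRmZ3ZWd3ZmZmZmZ3ZnZDRZunZkIAAAAkRWeIdlZmZmZmZmeIh2ZUVpqXZAAAABNWVFZ4dkVVZmZmZneJmGdlVqqXQAAAFFZ4dUVVVEVVZmZmZnd3d2eHV7uVAAAUZniap2VUM2dlZmZmZnZURHeXaKlRAARmes3eyXZUNYhlZmd2ZmZURXiGeGEAAFeJvv//yGZUWKc0Znd2ZmZmZndmdQAABIvO/9u6dVVWipQlZ3d2ZmZmZndmQAABWd//6UIhEkZoqUEmeIdmZmZmZnZTAANYve/qUQEAFGeJgwBXiHZmZmZmZnYwAlaL3bhAA3iImqqoQARnhlVmZmZmZmQRNmebuUAAXP///tuVEVZ3ZVZmZmZmZjIUZmeIhAADv///26ljJXd2Zmd3d2ZmZhFGZ3dlQxAWrMuoZWUyR4h3eId3d3dmZiRmd3dkNFVVZlRDIzISWZd3iIiIiIh3dlZmd3dkJHhkIREjNDEDi5d4iIiIiZmId2ZmdmZlM2dlIAEkVTAWu4eIh4iIiZmZmXd3d2ZlQzRGQAAlVBBK2omqmHiIiZmZq4iIiHZlVCJGYgA1MAGNypmaqYeIiJmaq5mZmHZVVTNWZTRTAAW9uYiJmpiIiJmqqpmYdlVVZlV4d3hyAEnclmeJmruYeJmru3d2VERWZmaJd5uCJYzadniqmauoiqu83WZUQzRWZniYZ7tjV5y4Z4q7mIiZvdzN3WZUQ0VmZniFWMpUZ5mGeJqqqXZ5zLqqqYh1RFZmZndkWslmd3UjZ4iJmYZ6uYiIdph1RWZmZnZDe7iJh2IANWdmZ3eal3eGVXZDRmZmZnZEi7mruXQQAkVURFaJh3h1VTISVnd3d3ZWm6mrqYdCEjNEQ0Z3d4hlViEkZ4iIiZdXq6mYd3dlRERVVWdmZndmZjNGeImZq5dnqph2VmVmZ4h2Zmd2ZmZmZkRWd4mau5ZoqohlVVVWeJmHZmZ2ZmZmZg=="/>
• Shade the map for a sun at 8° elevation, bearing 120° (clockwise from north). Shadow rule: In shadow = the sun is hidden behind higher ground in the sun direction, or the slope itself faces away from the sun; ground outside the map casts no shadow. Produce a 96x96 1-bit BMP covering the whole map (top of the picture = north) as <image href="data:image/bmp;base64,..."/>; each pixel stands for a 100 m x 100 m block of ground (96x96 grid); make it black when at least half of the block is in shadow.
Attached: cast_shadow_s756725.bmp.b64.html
<image width="96" height="96" href="data:image/bmp;base64,Qk2+BAAAAAAAAD4AAAAoAAAAYAAAAGAAAAABAAEAAAAAAIAEAAATCwAAEwsAAAIAAAAAAAAA////AAAAAAAAAAAAAAAAAAAAADwAAAAAAAAAAAAAMHwAAAAAAAAAAAAAMPwAAAAAAAAAAAAAAfgAAAAAAAAAAAAAAfgAAAAAAAAAAAAAA/AAAAAAAAAAAAAAA/AAAAAAABgAAAAAB+AAAAAAADgAAAAAD+AAAAAAAHgAAAAAD+AAAAAAAHgAAeAAH+AAAAAAAPAAA+Bgf+AAAAAAAPAAB+Dw/8AAAAAAAfAAB+Dh/4AAAAAAAfAAD8AD/wAAAAAAAfAAD4AH/gAAAAAAg+AAAgAH/wAAQAABw+AAAAAP/4AA4AABg+AAAAAP/4AA4AAAA8AAAAAP/8AA4AAAA8AAAAAf/8AAYAAAAAAAAAAf/+AAAMAAAAAAAAA///AAAOAAAAAAAAAf//gAAfAAAAAAAAAD//8AAfAAAAAAAAAA//8AAfAAAAAAAAAAf/8AA+AAAAAAAAAA//8GA+AAACAAAAAA/+AOA+AAAHAAAAAAAAAeA+AAAHAAAAAAAAA+B+AAAPgAAAAAAAB+B+AAAPgAAAAAAAD+D+AAMPwAAAAAAAD+D+AAePwAAAAAAAD+H+AAffwAAAAAAAD/H8AA//4AAAAAAAD/H8AA//4AAAAAAAD/H8AA//8AAAAAAAD/H8AA//8AAAAAAAD/H4AB//+AAAAAAAD/n4AD//94AAAAAAB/HwAH//w4AAAAAMA/HwAH//gAAAAAAeAcHwAD/+AAAAAAAAAAPwAB/wAAAAAAAAAAP4AB4AAAAAAAAAAAf4AAAAAAAAAAAAAA/8AAAAAAAAAAAAAA/8AAAEAAAAAAAAAB/4AAA+AAAAAAAAAAAAAAD/AAAAAAAAAAAAAAH/gAAAAAAAAAAAAAP/gAAAAAAAAAAABgf/AAAAAAAAAAAADwf8AAAAAAAAAAAADw+AAAAAAAAAAAAPHxwAAAAAAAAAAAAfjxwAAAAAAAAAAAAfg/4AAAAAAAAAAAA/gP8AAAAAAAAAAAB/gf8AAAAAAAAAAAB/w/+AAAAAAAAAAAB/w//AAAAAAAAAAAB/4//AAAAAAAAAAAA/5//gAAAAAAAAAAAf///4AAAAAAAAAAAP///8AAwAAAAAAAAH///+ABgAAAAAAAAD////ADgAAAAAAAAD////AHgAAAAAAAAH////APAAAAAAAAAP////AfAAAAAAAAAP////A/AAAAAAAAAP///+B/AAAAAAAAAP///8D+AAAAAAAAAH///8H+AAAAAAAAAB///4P+AAAAAAAAAAP//4f8AAAAAAAAAAD//w/8AAAAAAAAAABx/w/8AAAAAAAAAABw/h/8AAAAAAAAAABw/j/+AAAAAAAAAABw/D//AAAAAAAAAABx/D//wAAAAAAAAABx/H//4AAAAAAAAABx/D//+AAAAAAAAAAD+B///gAMAAAAAAAD+Af//4AeAAAAAAAH+AP//4AeAAAAAAAP+AH//8AeAAAAAAAP+AD//8AfAAAAAAAf+AD//8APAAAAAAAf+AB//gAPAAAAAAAf+AB//AAHAAAAAAAf+AB//gAGAAA="/>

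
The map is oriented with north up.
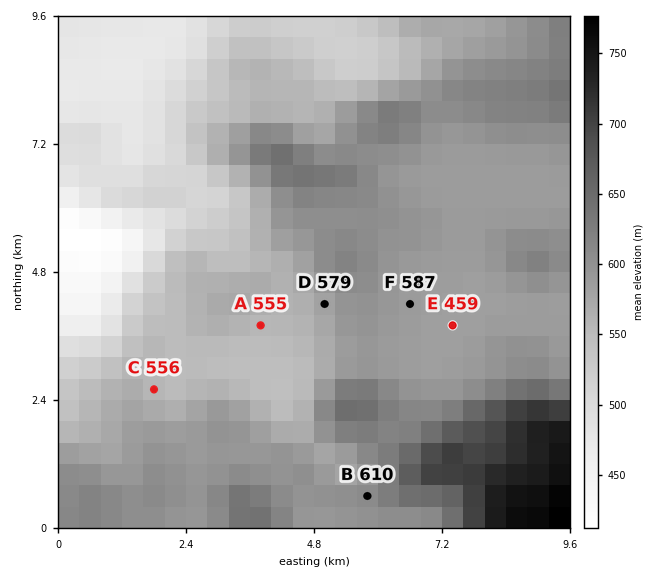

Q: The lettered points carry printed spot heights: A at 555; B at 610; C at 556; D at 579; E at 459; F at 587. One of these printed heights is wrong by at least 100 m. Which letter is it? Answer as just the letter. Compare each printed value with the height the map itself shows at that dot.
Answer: E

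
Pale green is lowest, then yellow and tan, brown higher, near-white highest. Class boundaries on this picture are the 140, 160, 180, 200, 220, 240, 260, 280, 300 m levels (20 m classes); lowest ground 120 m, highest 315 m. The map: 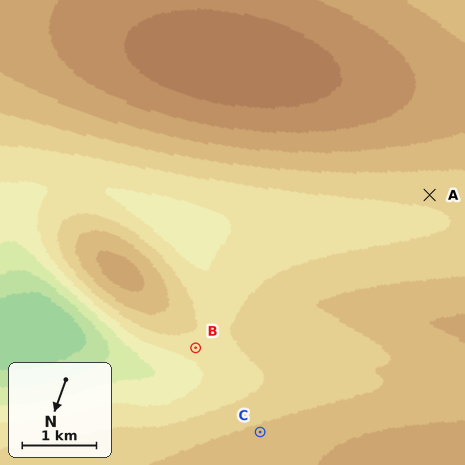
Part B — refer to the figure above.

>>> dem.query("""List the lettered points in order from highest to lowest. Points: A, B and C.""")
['C', 'A', 'B']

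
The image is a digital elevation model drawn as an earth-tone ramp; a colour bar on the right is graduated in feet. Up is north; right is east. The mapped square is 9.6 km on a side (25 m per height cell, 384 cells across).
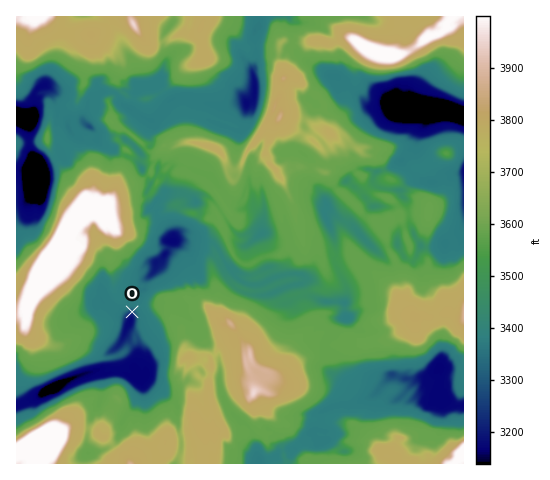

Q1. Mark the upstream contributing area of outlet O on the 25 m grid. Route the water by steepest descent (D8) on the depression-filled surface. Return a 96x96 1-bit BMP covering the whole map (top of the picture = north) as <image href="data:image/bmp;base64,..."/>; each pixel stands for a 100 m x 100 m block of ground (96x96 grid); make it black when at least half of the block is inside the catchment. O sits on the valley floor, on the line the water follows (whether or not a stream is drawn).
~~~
<image width="96" height="96" href="data:image/bmp;base64,Qk2+BAAAAAAAAD4AAAAoAAAAYAAAAGAAAAABAAEAAAAAAIAEAAATCwAAEwsAAAIAAAAAAAAA////AAAAAAAAAAAAAAAAAAAAAAAAAAAAAAAAAAAAAAAAAAAAAAAAAAAAAAAAAAAAAAAAAAAAAAAAAAAAAAAAAAAAAAAAAAAAAAAAAAAAAAAAAAAAAAAAAAAAAAAAAAAAAAAAAAAAAAAAAAAAAAAAAAAAAAAAAAAAAAAAAAAAAAAAAAAAAAAAAAAAAAAAAAAAAAAAAAAAAAAAAAAAAAAAAAAAAAAAAAAAAAAAAAAAAAAAAAAAAAAAAAAAAAAAAAAAAAAAAAAAAAAAAAAAAAAAAAAAAAAAAAAAAAAAAAAAAAAAAAAAAAAAAAAAAAAAAAAAAAADgAAAAAAAAAAAAAAPwAAAAAAAAAAAAAAf4AAAAAAAAAAAAAB/8AAAAAAAAAAAD+B/+AAAAAAAAAAAD+B//AAAAAAAAAAAD/B////AAAAAAAAAH/j////+AAAAAAAAH/7/////gAAAAAAAH///////wAAAAAAAH///////4AAAAAAAP///////8AAAAAAAP///////+AAAAAAAP///////+AAAAABAP///////4AAAAAB+f///////4AAAAAD/////////wAAAAAP/////////wAAAAAf/////////wAAAAAf/////////wAAAAAf/////////wAAAAAf/////////wAAAAA//////////wAAAAA//////////wAAAAA//////////gAAA8A//////////gAAA8B//////////AAAAeD//////////AAAAfH//////////AAAAP//////////+AAAAP//////////+AAAAH//////////8AAAAD//////////8AAAAB//////////wAAAAAf/////////AAAAAAH/////////AAAAAAB////////+AAAAAAA////////8AAAAAAAf///////4AAAAAAAP///////gAAAAAAAH///////AAAAAAAAAf//////AAAAAAAAAP//////AAAAAAAAAH/////+AAAAAAAAAH//z+DwAAAAAAAAAH//j8AAAAAAAAAAAD//h8AAAAAAAAAAAD//B8AAAAAAAAAAAB/+A8AAAAAAAAAAAAHwAcAAAAAAAAAAAAAAAMAAAAAAAAAAAAAAAMAAAAAAAAAAAAAAAGAAAAAAAAAAAAAAAGAAAAAAAAAAAAAAADAAAAAAAAAAAAAAADgAAAAAAAAAAAAAABgAAAAAAAAAAAAAAAAAAAAAAAAAAAAAAAAAAAAAAAAAAAAAAAAAAAAAAAAAAAAAAAAAAAAAAAAAAAAAAAAAAAAAAAAAAAAAAAAAAAAAAAAAAAAAAAAAAAAAAAAAAAAAAAAAAAAAAAAAAAAAAAAAAAAAAAAAAAAAAAAAAAAAAAAAAAAAAAAAAAAAAAAAAAAAAAAAAAAAAAAAAAAAAAAAAAAAAAAAAAAAAAAAAAAAAAAAAAAAAAAAAAAAAAAAAAAAAAAAAAAAAAAAAAAAAAAAAAAAAAAAAAAAAAAAAAAAAAAAAAAAAAAAAAAAAAAAAAAAAAAAAAAAA="/>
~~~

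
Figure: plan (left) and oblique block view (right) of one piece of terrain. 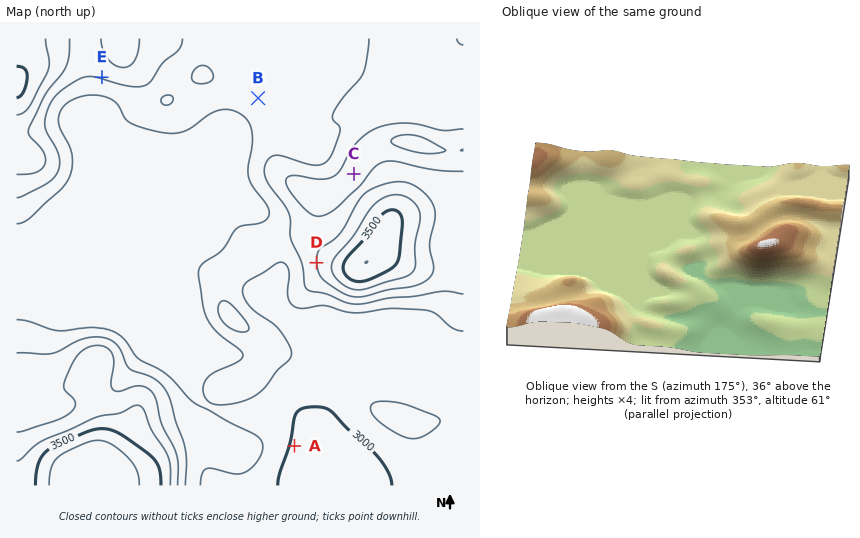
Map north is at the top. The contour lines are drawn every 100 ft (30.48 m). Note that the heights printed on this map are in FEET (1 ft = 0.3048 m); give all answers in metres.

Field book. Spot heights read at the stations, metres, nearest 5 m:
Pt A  910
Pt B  970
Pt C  1015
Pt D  1005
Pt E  980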